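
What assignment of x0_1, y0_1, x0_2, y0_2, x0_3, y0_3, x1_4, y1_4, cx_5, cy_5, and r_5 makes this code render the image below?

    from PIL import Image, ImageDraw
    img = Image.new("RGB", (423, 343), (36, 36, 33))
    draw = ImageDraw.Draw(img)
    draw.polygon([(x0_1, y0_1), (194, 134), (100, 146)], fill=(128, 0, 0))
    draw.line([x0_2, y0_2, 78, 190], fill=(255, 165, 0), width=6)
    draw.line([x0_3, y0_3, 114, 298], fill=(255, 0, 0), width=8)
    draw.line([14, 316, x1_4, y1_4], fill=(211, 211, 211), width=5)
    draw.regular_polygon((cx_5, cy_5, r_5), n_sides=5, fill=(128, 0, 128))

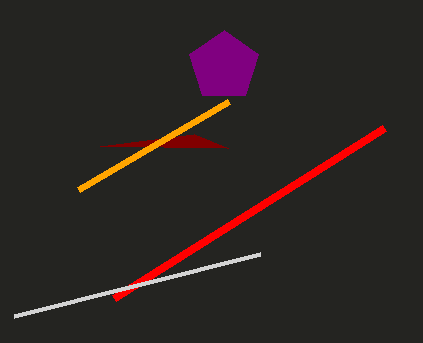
x0_1 = 228; y0_1 = 148; x0_2 = 228; y0_2 = 102; x0_3 = 384; y0_3 = 128; x1_4 = 260; y1_4 = 254; cx_5 = 224; cy_5 = 66; r_5 = 36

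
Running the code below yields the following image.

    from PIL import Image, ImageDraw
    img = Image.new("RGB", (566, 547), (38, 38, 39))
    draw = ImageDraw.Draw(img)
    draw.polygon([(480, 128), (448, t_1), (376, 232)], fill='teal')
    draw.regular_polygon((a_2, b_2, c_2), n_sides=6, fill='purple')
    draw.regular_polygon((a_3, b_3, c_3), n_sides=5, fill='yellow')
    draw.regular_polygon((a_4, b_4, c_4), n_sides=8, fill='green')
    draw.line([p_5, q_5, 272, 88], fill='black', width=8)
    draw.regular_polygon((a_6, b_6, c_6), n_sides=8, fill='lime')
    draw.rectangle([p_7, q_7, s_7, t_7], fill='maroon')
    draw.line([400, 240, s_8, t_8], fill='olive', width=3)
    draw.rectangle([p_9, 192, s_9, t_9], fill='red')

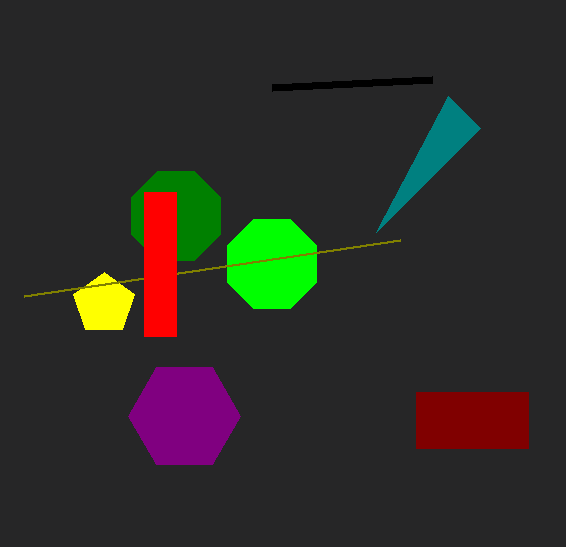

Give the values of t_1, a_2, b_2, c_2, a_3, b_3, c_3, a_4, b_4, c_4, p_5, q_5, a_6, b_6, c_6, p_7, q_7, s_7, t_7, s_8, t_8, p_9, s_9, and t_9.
t_1 = 96, a_2 = 184, b_2 = 416, c_2 = 56, a_3 = 104, b_3 = 304, c_3 = 32, a_4 = 176, b_4 = 216, c_4 = 48, p_5 = 432, q_5 = 80, a_6 = 272, b_6 = 264, c_6 = 48, p_7 = 416, q_7 = 392, s_7 = 528, t_7 = 448, s_8 = 24, t_8 = 296, p_9 = 144, s_9 = 176, t_9 = 336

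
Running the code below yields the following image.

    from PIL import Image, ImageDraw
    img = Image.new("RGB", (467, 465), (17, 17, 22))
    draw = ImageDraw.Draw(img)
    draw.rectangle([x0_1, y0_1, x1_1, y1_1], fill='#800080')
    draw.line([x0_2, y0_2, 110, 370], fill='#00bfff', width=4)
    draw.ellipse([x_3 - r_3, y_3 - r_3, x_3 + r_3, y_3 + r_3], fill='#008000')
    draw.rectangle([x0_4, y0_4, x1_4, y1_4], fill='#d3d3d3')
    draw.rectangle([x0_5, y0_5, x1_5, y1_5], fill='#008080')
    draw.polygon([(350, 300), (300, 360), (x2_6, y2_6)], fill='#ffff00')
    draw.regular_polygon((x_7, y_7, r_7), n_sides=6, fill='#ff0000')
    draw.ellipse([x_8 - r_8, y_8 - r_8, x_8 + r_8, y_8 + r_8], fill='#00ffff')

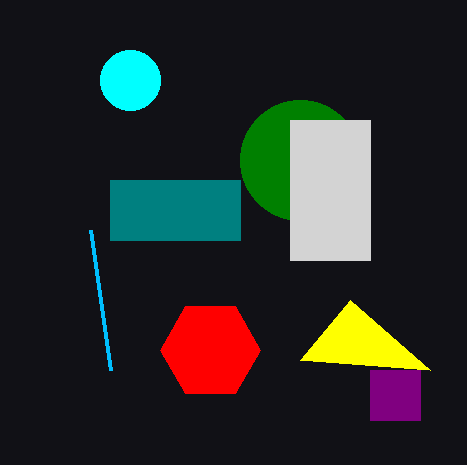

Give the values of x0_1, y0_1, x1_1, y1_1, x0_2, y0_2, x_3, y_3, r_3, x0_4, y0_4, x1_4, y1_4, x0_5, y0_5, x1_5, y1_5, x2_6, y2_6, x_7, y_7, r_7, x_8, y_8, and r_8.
x0_1 = 370, y0_1 = 370, x1_1 = 420, y1_1 = 420, x0_2 = 90, y0_2 = 230, x_3 = 300, y_3 = 160, r_3 = 60, x0_4 = 290, y0_4 = 120, x1_4 = 370, y1_4 = 260, x0_5 = 110, y0_5 = 180, x1_5 = 240, y1_5 = 240, x2_6 = 430, y2_6 = 370, x_7 = 210, y_7 = 350, r_7 = 50, x_8 = 130, y_8 = 80, r_8 = 30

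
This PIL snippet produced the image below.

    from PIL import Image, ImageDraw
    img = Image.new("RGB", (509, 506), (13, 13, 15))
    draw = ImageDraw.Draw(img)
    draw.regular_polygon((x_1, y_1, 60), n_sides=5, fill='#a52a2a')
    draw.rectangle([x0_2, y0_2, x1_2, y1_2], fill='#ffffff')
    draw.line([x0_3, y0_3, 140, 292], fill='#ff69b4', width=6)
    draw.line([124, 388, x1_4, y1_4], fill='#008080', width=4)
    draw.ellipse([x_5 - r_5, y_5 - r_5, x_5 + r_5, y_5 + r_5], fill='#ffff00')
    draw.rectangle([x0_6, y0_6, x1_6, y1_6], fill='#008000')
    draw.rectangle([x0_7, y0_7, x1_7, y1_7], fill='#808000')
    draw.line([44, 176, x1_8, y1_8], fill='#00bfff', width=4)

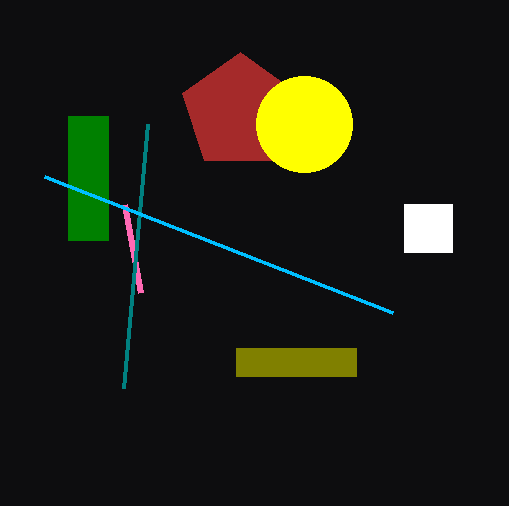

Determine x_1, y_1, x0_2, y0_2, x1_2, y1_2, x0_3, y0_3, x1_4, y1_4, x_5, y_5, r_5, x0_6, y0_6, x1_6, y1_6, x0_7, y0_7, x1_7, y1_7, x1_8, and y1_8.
x_1 = 240, y_1 = 112, x0_2 = 404, y0_2 = 204, x1_2 = 452, y1_2 = 252, x0_3 = 124, y0_3 = 204, x1_4 = 148, y1_4 = 124, x_5 = 304, y_5 = 124, r_5 = 48, x0_6 = 68, y0_6 = 116, x1_6 = 108, y1_6 = 240, x0_7 = 236, y0_7 = 348, x1_7 = 356, y1_7 = 376, x1_8 = 392, y1_8 = 312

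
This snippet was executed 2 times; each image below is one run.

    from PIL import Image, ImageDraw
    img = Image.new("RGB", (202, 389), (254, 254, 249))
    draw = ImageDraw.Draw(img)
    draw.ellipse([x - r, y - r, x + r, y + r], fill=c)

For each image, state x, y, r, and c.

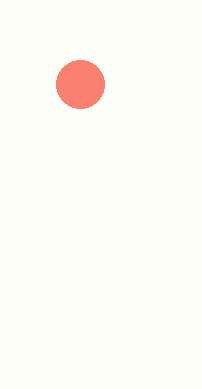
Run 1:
x = 80
y = 84
r = 24
c = 'salmon'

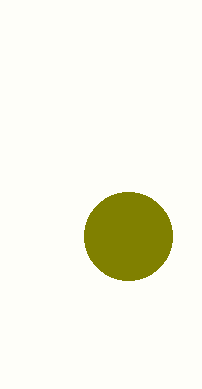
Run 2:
x = 128; y = 236; r = 44; c = 'olive'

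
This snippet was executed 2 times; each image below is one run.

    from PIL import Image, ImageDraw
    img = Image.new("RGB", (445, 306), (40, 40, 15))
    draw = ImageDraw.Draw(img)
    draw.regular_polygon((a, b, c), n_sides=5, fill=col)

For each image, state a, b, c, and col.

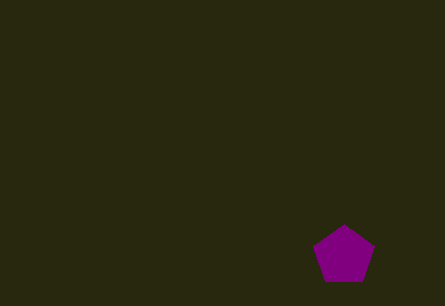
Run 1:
a = 344
b = 256
c = 32
col = 'purple'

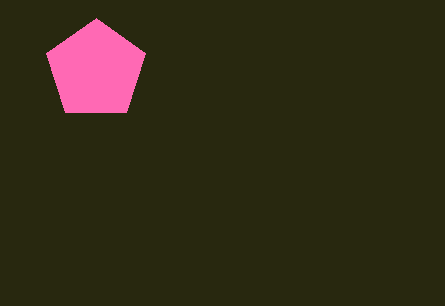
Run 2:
a = 96; b = 70; c = 52; col = 'hotpink'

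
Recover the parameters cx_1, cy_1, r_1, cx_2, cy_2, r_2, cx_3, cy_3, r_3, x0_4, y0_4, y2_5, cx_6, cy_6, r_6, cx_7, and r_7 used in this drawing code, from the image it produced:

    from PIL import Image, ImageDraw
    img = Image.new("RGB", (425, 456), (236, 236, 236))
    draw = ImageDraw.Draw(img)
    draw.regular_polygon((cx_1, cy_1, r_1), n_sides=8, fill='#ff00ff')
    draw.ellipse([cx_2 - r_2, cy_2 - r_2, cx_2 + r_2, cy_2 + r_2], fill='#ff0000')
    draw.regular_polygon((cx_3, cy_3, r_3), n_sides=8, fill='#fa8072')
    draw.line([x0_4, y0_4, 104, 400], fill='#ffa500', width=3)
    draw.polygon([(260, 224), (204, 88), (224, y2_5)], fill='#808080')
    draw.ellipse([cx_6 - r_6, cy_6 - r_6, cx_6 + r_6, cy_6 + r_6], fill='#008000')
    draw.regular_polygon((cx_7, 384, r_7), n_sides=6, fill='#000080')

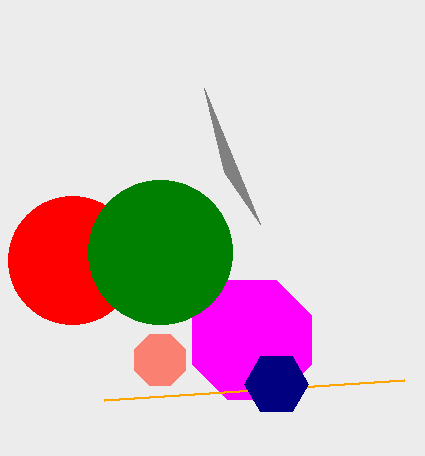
cx_1 = 252; cy_1 = 340; r_1 = 64; cx_2 = 72; cy_2 = 260; r_2 = 64; cx_3 = 160; cy_3 = 360; r_3 = 28; x0_4 = 404; y0_4 = 380; y2_5 = 172; cx_6 = 160; cy_6 = 252; r_6 = 72; cx_7 = 276; r_7 = 32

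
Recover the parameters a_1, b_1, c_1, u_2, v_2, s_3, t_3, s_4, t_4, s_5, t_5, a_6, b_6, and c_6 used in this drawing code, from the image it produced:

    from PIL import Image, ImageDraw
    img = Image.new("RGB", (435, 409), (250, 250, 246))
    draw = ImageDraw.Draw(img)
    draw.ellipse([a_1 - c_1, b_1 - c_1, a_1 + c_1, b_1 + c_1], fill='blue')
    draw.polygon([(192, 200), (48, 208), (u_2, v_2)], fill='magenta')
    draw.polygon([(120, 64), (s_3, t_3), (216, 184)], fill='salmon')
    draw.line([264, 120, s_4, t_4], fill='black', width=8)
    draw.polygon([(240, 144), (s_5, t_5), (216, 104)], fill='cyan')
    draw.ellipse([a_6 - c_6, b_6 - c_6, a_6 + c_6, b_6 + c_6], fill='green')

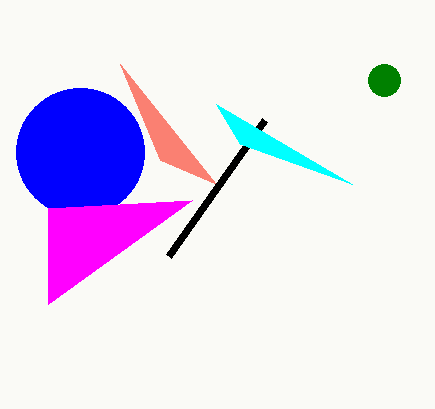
a_1 = 80, b_1 = 152, c_1 = 64, u_2 = 48, v_2 = 304, s_3 = 160, t_3 = 160, s_4 = 168, t_4 = 256, s_5 = 352, t_5 = 184, a_6 = 384, b_6 = 80, c_6 = 16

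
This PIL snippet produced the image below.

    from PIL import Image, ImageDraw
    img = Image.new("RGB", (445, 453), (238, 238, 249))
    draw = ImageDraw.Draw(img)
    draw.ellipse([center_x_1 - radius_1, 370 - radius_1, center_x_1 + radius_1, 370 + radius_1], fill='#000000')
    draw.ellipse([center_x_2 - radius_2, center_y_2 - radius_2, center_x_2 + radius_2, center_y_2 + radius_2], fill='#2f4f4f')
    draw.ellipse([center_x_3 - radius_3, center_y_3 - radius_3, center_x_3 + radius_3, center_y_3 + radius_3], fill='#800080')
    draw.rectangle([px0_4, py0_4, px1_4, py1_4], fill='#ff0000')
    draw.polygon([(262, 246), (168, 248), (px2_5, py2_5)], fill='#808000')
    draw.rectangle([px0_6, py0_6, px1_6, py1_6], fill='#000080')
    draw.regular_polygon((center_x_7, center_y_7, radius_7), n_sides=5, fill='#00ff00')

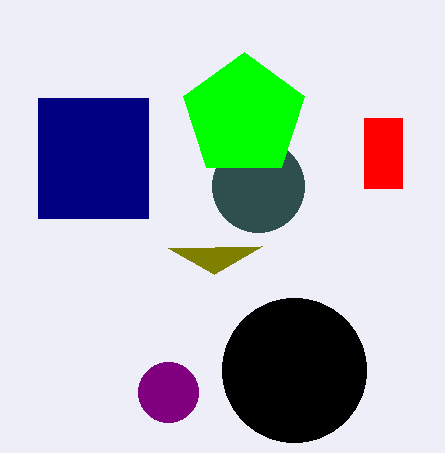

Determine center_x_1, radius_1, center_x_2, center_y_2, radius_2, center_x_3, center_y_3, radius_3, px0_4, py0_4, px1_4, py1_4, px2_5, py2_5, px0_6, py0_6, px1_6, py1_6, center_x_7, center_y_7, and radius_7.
center_x_1 = 294; radius_1 = 72; center_x_2 = 258; center_y_2 = 186; radius_2 = 46; center_x_3 = 168; center_y_3 = 392; radius_3 = 30; px0_4 = 364; py0_4 = 118; px1_4 = 402; py1_4 = 188; px2_5 = 214; py2_5 = 274; px0_6 = 38; py0_6 = 98; px1_6 = 148; py1_6 = 218; center_x_7 = 244; center_y_7 = 116; radius_7 = 64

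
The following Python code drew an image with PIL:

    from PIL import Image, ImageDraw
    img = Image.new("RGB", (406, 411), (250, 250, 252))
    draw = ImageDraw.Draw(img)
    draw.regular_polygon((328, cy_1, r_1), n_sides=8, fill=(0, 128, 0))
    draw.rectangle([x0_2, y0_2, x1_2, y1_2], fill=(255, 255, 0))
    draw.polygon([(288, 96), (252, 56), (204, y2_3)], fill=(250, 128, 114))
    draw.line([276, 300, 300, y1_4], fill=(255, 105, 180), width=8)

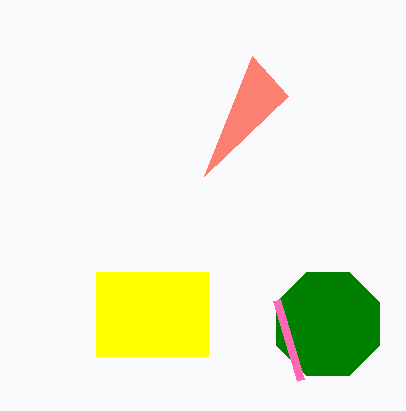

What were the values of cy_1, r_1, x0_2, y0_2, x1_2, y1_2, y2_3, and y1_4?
cy_1 = 324
r_1 = 56
x0_2 = 96
y0_2 = 272
x1_2 = 208
y1_2 = 356
y2_3 = 176
y1_4 = 380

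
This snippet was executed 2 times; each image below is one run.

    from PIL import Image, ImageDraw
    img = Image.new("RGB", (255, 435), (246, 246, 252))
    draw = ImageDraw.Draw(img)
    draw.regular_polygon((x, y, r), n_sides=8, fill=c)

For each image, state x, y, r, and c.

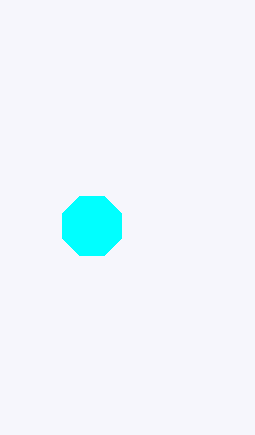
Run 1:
x = 92, y = 226, r = 32, c = 'cyan'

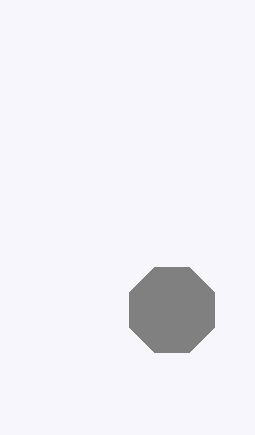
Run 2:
x = 172
y = 310
r = 46
c = 'gray'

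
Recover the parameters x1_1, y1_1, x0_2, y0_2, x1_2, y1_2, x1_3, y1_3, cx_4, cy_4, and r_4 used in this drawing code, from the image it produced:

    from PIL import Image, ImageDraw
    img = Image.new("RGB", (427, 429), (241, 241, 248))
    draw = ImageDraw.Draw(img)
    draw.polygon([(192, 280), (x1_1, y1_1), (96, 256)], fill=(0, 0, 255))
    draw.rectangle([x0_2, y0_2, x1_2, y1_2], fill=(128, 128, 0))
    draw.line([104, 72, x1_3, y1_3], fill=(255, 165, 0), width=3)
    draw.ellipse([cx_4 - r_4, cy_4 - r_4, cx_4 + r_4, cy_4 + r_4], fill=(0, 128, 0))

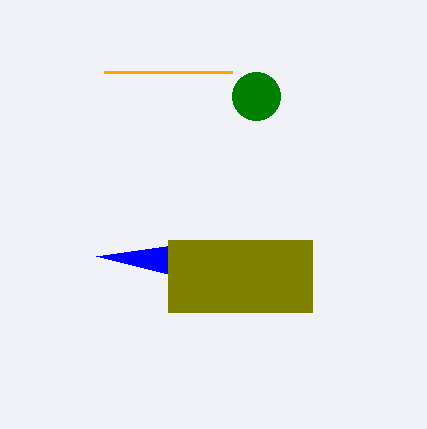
x1_1 = 208; y1_1 = 240; x0_2 = 168; y0_2 = 240; x1_2 = 312; y1_2 = 312; x1_3 = 232; y1_3 = 72; cx_4 = 256; cy_4 = 96; r_4 = 24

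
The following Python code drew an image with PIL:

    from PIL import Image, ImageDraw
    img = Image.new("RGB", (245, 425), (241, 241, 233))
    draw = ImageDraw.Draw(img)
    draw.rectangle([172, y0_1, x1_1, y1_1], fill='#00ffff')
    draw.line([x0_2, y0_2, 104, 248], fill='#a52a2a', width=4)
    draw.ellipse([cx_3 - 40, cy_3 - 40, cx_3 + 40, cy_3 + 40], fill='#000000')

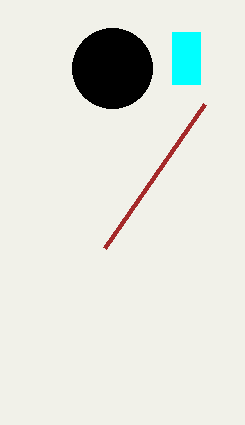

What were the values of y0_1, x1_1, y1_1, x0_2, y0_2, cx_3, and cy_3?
y0_1 = 32
x1_1 = 200
y1_1 = 84
x0_2 = 204
y0_2 = 104
cx_3 = 112
cy_3 = 68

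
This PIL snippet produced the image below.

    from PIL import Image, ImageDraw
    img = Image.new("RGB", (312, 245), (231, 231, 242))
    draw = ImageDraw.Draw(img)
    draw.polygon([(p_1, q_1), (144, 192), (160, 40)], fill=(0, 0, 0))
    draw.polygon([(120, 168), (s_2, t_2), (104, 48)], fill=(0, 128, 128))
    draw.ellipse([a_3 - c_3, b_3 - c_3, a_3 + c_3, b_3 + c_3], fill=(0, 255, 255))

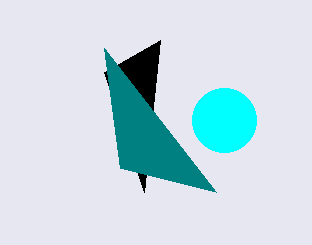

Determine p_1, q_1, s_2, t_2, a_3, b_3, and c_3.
p_1 = 104
q_1 = 72
s_2 = 216
t_2 = 192
a_3 = 224
b_3 = 120
c_3 = 32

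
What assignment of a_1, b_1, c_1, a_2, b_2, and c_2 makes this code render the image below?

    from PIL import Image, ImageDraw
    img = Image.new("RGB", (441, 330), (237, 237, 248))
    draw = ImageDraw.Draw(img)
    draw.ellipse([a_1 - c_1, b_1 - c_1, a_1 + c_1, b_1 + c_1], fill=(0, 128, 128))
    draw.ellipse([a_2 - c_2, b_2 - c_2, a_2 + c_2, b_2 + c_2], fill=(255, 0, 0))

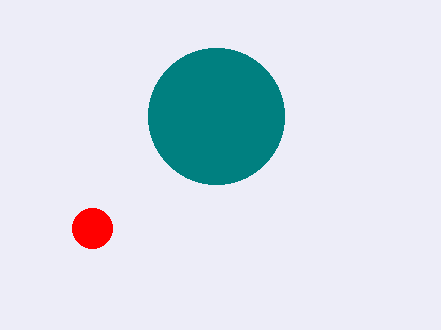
a_1 = 216
b_1 = 116
c_1 = 68
a_2 = 92
b_2 = 228
c_2 = 20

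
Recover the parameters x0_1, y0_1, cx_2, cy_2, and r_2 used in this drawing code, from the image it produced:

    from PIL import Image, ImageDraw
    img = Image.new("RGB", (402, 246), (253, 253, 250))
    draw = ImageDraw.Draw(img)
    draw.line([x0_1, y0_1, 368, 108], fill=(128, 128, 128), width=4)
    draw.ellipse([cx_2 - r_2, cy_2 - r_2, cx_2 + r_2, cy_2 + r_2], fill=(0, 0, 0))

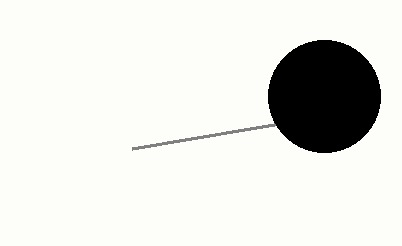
x0_1 = 132; y0_1 = 148; cx_2 = 324; cy_2 = 96; r_2 = 56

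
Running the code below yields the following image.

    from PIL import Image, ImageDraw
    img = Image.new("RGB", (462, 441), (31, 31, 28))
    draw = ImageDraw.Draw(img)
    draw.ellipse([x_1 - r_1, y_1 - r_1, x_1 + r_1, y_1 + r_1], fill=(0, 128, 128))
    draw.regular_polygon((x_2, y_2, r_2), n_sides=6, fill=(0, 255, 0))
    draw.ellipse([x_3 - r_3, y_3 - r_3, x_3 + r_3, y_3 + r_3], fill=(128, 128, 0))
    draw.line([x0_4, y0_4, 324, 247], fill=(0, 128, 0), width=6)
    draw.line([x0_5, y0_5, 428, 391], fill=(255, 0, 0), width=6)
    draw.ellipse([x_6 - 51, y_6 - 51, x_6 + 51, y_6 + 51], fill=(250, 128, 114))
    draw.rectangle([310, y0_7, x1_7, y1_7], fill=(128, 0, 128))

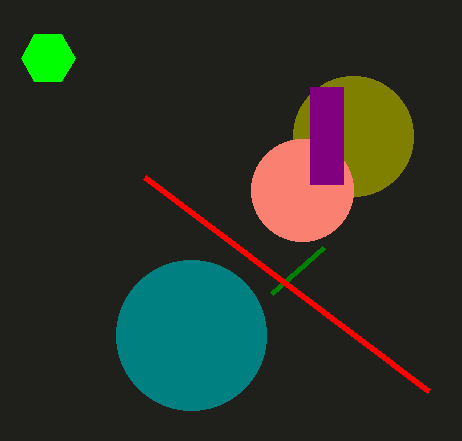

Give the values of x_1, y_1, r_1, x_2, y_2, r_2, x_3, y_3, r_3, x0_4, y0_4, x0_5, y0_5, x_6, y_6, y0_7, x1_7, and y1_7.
x_1 = 191
y_1 = 335
r_1 = 75
x_2 = 48
y_2 = 58
r_2 = 27
x_3 = 353
y_3 = 136
r_3 = 60
x0_4 = 272
y0_4 = 293
x0_5 = 144
y0_5 = 177
x_6 = 302
y_6 = 190
y0_7 = 87
x1_7 = 343
y1_7 = 184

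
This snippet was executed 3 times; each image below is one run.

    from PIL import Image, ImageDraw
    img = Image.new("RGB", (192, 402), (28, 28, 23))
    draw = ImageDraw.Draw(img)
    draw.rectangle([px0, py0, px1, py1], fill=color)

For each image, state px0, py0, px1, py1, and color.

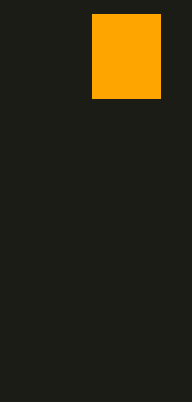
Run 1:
px0 = 92
py0 = 14
px1 = 160
py1 = 98
color = 'orange'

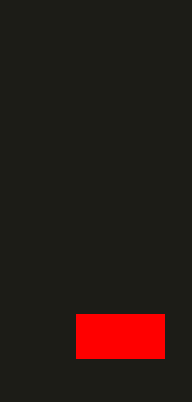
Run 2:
px0 = 76; py0 = 314; px1 = 164; py1 = 358; color = 'red'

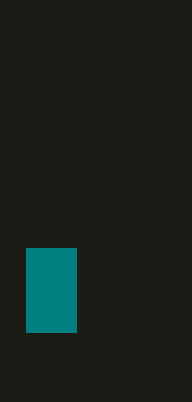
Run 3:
px0 = 26, py0 = 248, px1 = 76, py1 = 332, color = 'teal'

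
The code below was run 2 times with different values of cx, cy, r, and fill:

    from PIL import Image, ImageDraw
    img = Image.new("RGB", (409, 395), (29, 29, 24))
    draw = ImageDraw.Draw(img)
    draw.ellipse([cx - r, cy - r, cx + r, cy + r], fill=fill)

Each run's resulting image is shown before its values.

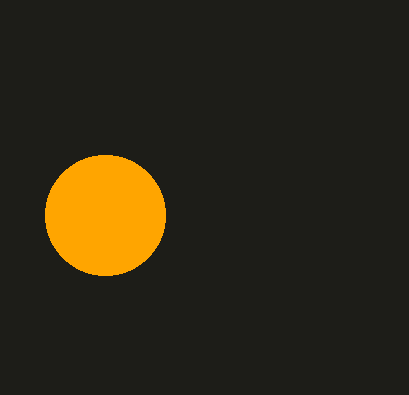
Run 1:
cx = 105, cy = 215, r = 60, fill = 'orange'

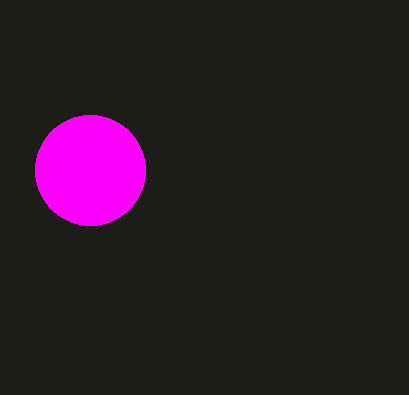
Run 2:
cx = 90, cy = 170, r = 55, fill = 'magenta'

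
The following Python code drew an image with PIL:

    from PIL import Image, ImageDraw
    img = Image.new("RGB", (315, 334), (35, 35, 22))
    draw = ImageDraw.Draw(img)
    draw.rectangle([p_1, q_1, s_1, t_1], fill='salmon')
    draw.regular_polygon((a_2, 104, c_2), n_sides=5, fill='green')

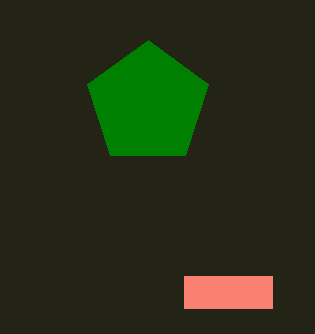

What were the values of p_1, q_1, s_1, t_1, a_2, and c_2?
p_1 = 184, q_1 = 276, s_1 = 272, t_1 = 308, a_2 = 148, c_2 = 64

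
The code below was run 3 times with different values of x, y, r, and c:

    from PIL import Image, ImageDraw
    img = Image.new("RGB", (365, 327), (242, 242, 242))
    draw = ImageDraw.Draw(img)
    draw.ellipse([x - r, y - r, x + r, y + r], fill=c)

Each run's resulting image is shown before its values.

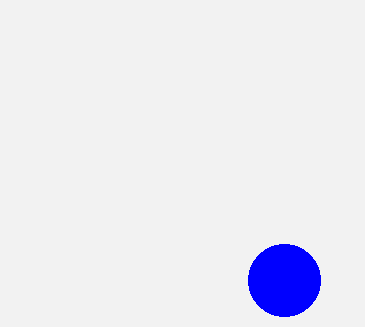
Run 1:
x = 284
y = 280
r = 36
c = 'blue'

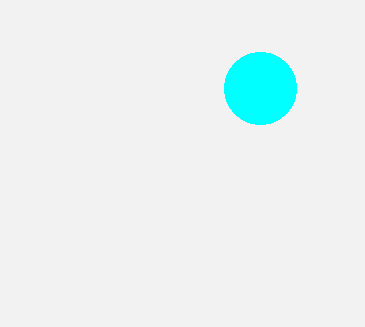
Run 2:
x = 260
y = 88
r = 36
c = 'cyan'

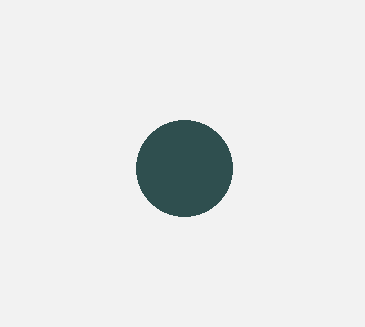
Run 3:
x = 184, y = 168, r = 48, c = 'darkslategray'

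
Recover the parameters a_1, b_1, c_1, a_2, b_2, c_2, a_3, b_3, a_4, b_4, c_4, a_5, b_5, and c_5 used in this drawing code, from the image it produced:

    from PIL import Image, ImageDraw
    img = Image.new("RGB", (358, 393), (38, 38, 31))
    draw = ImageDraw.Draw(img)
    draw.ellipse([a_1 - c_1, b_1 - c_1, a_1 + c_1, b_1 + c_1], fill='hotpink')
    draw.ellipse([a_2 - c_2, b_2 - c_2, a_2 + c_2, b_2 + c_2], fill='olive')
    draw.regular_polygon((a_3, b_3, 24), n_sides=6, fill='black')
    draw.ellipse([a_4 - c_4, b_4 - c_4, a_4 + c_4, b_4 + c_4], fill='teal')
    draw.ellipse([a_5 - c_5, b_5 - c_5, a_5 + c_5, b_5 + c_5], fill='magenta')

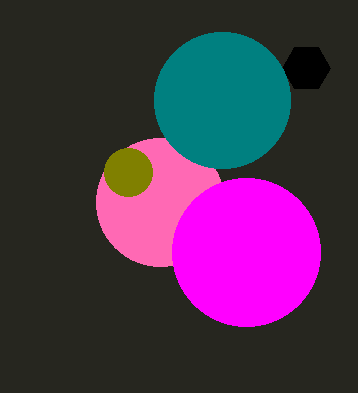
a_1 = 160
b_1 = 202
c_1 = 64
a_2 = 128
b_2 = 172
c_2 = 24
a_3 = 306
b_3 = 68
a_4 = 222
b_4 = 100
c_4 = 68
a_5 = 246
b_5 = 252
c_5 = 74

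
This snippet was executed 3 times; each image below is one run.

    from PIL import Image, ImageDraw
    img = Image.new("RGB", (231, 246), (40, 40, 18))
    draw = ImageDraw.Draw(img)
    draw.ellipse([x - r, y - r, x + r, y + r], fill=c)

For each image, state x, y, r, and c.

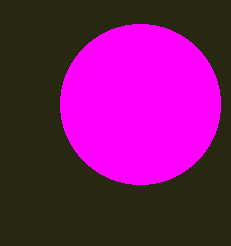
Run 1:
x = 140
y = 104
r = 80
c = 'magenta'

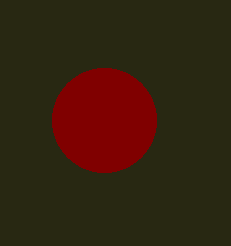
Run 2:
x = 104
y = 120
r = 52
c = 'maroon'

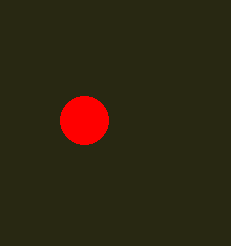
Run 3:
x = 84; y = 120; r = 24; c = 'red'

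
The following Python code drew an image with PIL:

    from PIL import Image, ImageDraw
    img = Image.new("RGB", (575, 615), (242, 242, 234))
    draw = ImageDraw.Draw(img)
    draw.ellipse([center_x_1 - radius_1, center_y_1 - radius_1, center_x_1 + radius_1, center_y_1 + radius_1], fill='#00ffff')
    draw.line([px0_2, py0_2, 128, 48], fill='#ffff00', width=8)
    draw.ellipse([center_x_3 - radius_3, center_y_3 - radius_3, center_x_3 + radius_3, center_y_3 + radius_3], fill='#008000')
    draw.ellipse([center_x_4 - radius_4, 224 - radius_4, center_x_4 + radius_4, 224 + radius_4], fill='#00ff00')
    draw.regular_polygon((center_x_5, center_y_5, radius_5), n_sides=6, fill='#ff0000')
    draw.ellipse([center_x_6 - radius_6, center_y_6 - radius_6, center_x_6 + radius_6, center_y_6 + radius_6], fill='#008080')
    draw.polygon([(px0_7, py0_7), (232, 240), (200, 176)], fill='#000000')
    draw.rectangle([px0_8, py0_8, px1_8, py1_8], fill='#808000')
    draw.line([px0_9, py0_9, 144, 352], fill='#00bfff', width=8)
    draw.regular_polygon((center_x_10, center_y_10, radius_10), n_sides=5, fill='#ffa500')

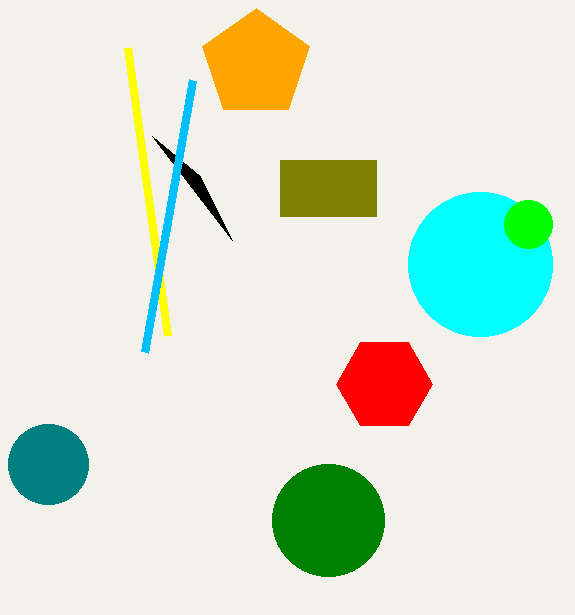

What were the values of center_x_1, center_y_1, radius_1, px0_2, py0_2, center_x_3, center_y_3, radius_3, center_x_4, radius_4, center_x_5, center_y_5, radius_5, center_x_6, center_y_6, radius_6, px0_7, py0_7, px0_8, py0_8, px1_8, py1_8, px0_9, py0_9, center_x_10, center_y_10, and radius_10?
center_x_1 = 480; center_y_1 = 264; radius_1 = 72; px0_2 = 168; py0_2 = 336; center_x_3 = 328; center_y_3 = 520; radius_3 = 56; center_x_4 = 528; radius_4 = 24; center_x_5 = 384; center_y_5 = 384; radius_5 = 48; center_x_6 = 48; center_y_6 = 464; radius_6 = 40; px0_7 = 152; py0_7 = 136; px0_8 = 280; py0_8 = 160; px1_8 = 376; py1_8 = 216; px0_9 = 192; py0_9 = 80; center_x_10 = 256; center_y_10 = 64; radius_10 = 56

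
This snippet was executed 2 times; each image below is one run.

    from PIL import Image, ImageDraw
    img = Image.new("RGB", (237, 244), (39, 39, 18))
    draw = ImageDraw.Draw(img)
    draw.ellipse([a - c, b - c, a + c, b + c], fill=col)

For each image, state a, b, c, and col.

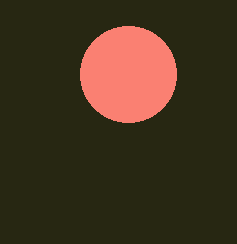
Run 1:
a = 128
b = 74
c = 48
col = 'salmon'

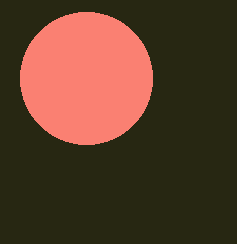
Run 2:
a = 86
b = 78
c = 66
col = 'salmon'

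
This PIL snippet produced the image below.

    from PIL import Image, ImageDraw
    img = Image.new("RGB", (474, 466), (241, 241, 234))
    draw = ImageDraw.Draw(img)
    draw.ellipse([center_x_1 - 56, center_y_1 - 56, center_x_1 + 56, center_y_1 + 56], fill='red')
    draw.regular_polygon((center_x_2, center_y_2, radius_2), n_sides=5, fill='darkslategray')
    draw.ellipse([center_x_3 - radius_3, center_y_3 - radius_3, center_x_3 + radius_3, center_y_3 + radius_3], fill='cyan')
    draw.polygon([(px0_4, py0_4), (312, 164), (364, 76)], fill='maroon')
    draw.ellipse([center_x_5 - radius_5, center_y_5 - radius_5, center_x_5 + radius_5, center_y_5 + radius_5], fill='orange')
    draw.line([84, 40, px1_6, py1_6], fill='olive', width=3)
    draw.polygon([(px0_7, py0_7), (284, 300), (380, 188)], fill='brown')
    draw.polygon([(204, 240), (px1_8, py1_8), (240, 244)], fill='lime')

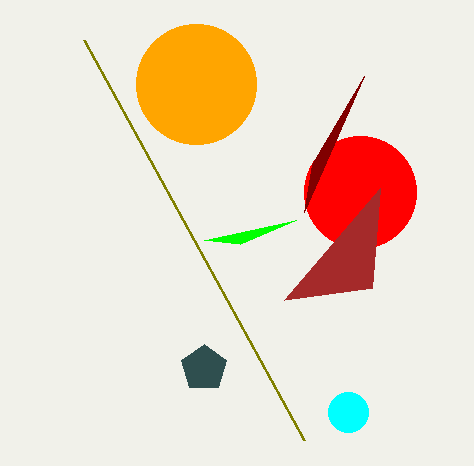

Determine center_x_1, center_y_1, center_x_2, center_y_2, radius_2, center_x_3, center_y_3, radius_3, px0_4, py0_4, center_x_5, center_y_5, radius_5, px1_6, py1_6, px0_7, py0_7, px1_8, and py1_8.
center_x_1 = 360, center_y_1 = 192, center_x_2 = 204, center_y_2 = 368, radius_2 = 24, center_x_3 = 348, center_y_3 = 412, radius_3 = 20, px0_4 = 304, py0_4 = 212, center_x_5 = 196, center_y_5 = 84, radius_5 = 60, px1_6 = 304, py1_6 = 440, px0_7 = 372, py0_7 = 288, px1_8 = 296, py1_8 = 220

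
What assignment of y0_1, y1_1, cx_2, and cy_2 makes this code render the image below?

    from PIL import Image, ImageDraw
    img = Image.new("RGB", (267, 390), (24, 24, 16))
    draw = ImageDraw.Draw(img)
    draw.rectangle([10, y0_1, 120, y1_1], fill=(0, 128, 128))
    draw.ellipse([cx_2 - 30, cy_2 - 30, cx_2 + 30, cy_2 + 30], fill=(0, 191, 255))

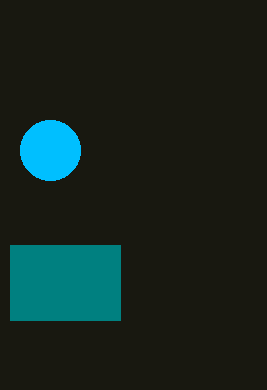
y0_1 = 245; y1_1 = 320; cx_2 = 50; cy_2 = 150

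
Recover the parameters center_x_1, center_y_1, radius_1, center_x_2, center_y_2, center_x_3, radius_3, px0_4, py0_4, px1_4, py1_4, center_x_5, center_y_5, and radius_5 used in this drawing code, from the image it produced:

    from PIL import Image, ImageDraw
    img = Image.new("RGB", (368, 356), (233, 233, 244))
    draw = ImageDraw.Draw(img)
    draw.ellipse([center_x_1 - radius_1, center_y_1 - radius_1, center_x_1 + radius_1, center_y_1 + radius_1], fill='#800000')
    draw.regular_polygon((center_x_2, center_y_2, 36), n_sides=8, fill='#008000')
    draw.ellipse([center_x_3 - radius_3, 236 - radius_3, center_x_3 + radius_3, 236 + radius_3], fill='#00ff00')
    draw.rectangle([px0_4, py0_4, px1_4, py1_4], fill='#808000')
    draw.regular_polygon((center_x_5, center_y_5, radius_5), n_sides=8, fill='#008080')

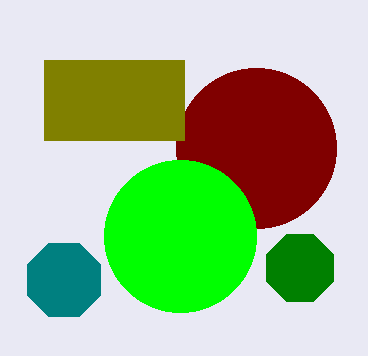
center_x_1 = 256
center_y_1 = 148
radius_1 = 80
center_x_2 = 300
center_y_2 = 268
center_x_3 = 180
radius_3 = 76
px0_4 = 44
py0_4 = 60
px1_4 = 184
py1_4 = 140
center_x_5 = 64
center_y_5 = 280
radius_5 = 40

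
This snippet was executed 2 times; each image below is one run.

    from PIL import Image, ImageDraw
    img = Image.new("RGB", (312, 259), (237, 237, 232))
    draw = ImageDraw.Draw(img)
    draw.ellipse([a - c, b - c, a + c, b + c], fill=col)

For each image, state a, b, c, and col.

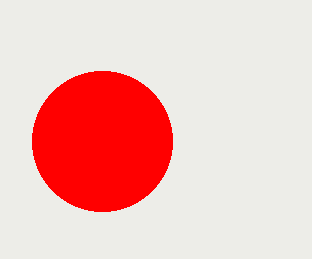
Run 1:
a = 102
b = 141
c = 70
col = 'red'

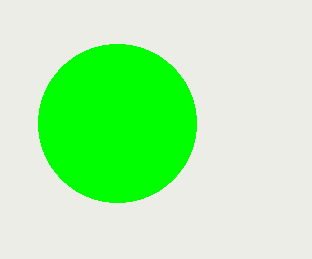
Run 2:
a = 117, b = 123, c = 79, col = 'lime'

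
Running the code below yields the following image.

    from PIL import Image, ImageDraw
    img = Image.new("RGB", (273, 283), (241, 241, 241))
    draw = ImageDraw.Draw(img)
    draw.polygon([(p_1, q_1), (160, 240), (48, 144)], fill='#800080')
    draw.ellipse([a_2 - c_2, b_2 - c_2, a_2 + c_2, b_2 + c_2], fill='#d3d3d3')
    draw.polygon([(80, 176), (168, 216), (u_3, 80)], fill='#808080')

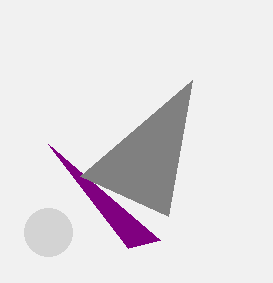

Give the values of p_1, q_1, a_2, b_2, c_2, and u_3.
p_1 = 128, q_1 = 248, a_2 = 48, b_2 = 232, c_2 = 24, u_3 = 192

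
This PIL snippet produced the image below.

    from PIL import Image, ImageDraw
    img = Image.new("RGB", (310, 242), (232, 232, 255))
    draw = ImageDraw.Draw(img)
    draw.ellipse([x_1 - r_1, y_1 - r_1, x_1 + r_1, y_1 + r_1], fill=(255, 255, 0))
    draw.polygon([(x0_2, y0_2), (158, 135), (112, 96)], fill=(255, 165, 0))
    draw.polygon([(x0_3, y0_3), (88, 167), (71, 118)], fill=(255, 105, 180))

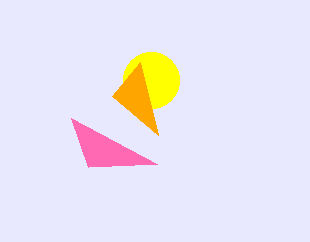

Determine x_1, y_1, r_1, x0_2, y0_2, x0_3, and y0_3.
x_1 = 151
y_1 = 80
r_1 = 28
x0_2 = 140
y0_2 = 62
x0_3 = 157
y0_3 = 164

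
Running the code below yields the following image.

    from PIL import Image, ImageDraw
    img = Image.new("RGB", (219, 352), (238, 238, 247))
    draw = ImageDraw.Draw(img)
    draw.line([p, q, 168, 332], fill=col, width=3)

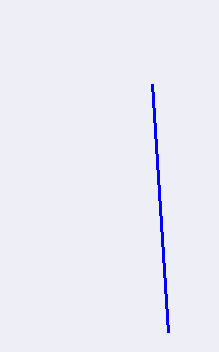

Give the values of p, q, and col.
p = 152
q = 84
col = 'blue'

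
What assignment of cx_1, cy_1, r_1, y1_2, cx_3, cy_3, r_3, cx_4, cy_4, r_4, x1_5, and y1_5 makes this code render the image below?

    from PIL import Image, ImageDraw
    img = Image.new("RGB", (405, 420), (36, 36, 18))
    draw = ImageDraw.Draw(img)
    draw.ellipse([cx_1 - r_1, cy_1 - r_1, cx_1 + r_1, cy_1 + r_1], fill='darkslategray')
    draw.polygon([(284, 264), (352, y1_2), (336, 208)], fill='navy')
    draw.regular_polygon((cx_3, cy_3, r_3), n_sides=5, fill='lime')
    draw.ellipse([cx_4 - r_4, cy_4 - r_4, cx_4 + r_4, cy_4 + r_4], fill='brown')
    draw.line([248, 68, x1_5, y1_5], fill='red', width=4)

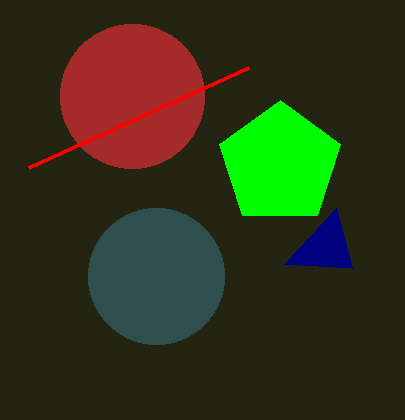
cx_1 = 156, cy_1 = 276, r_1 = 68, y1_2 = 268, cx_3 = 280, cy_3 = 164, r_3 = 64, cx_4 = 132, cy_4 = 96, r_4 = 72, x1_5 = 28, y1_5 = 168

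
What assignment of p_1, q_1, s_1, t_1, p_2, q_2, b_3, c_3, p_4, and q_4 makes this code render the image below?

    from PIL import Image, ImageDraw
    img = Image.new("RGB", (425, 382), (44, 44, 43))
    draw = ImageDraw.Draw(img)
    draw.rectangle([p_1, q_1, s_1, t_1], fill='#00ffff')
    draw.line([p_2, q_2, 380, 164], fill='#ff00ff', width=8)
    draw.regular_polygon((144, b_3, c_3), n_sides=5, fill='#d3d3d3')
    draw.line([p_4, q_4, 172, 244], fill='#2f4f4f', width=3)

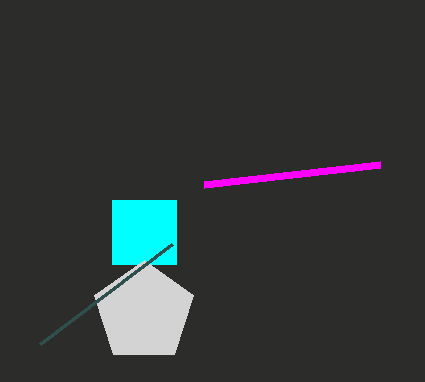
p_1 = 112; q_1 = 200; s_1 = 176; t_1 = 264; p_2 = 204; q_2 = 184; b_3 = 312; c_3 = 52; p_4 = 40; q_4 = 344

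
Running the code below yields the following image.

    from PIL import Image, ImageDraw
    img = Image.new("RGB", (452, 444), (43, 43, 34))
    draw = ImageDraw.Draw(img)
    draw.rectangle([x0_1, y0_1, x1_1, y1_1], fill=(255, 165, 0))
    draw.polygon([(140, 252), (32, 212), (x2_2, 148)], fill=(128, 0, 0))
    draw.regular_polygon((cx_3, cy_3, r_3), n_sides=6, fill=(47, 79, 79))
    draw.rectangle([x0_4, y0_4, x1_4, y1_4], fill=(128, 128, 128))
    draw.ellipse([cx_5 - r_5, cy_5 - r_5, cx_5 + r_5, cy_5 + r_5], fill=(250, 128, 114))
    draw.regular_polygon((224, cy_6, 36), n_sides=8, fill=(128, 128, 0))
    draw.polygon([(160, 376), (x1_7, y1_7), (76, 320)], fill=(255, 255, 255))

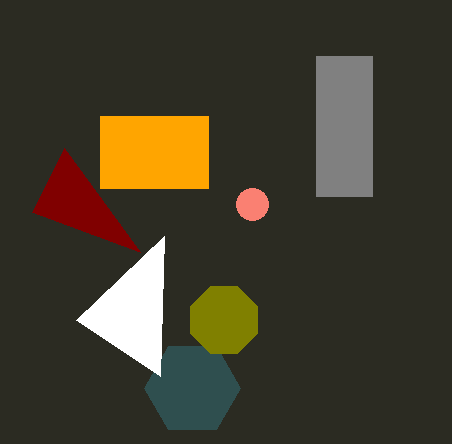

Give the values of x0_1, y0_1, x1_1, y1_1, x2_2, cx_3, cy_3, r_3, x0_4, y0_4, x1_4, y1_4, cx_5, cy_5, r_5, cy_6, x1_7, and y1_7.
x0_1 = 100, y0_1 = 116, x1_1 = 208, y1_1 = 188, x2_2 = 64, cx_3 = 192, cy_3 = 388, r_3 = 48, x0_4 = 316, y0_4 = 56, x1_4 = 372, y1_4 = 196, cx_5 = 252, cy_5 = 204, r_5 = 16, cy_6 = 320, x1_7 = 164, y1_7 = 236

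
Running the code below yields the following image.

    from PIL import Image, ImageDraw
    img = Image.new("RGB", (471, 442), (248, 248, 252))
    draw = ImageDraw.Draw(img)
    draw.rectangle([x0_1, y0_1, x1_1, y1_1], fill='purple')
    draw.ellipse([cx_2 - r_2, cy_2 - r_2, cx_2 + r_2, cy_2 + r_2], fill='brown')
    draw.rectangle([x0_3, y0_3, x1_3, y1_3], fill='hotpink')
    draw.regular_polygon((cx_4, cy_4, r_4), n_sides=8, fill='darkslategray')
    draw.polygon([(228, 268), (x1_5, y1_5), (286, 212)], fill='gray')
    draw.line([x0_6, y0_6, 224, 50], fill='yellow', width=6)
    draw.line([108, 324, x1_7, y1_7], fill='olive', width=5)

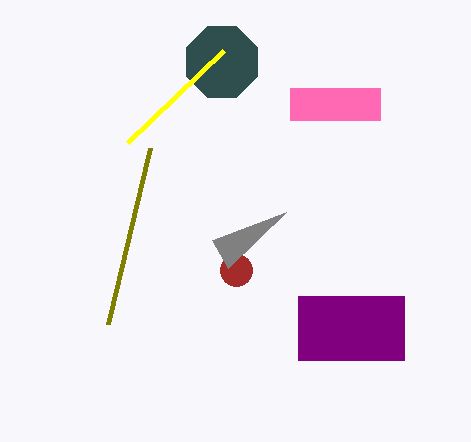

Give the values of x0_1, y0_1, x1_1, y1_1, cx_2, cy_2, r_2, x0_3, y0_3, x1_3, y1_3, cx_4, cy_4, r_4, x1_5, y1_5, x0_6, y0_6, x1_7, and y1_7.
x0_1 = 298, y0_1 = 296, x1_1 = 404, y1_1 = 360, cx_2 = 236, cy_2 = 270, r_2 = 16, x0_3 = 290, y0_3 = 88, x1_3 = 380, y1_3 = 120, cx_4 = 222, cy_4 = 62, r_4 = 38, x1_5 = 212, y1_5 = 240, x0_6 = 128, y0_6 = 142, x1_7 = 150, y1_7 = 148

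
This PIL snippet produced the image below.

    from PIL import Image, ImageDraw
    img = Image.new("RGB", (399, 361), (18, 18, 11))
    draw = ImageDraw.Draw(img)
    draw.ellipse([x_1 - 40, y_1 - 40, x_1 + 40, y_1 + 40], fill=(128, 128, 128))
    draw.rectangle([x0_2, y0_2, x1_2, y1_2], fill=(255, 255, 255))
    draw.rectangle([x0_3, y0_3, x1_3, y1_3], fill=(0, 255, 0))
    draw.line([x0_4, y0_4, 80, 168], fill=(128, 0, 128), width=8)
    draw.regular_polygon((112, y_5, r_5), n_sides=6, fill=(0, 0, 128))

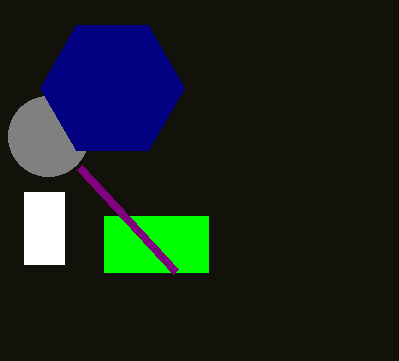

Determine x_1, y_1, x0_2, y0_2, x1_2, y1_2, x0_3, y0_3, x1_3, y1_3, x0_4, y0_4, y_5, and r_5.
x_1 = 48; y_1 = 136; x0_2 = 24; y0_2 = 192; x1_2 = 64; y1_2 = 264; x0_3 = 104; y0_3 = 216; x1_3 = 208; y1_3 = 272; x0_4 = 176; y0_4 = 272; y_5 = 88; r_5 = 72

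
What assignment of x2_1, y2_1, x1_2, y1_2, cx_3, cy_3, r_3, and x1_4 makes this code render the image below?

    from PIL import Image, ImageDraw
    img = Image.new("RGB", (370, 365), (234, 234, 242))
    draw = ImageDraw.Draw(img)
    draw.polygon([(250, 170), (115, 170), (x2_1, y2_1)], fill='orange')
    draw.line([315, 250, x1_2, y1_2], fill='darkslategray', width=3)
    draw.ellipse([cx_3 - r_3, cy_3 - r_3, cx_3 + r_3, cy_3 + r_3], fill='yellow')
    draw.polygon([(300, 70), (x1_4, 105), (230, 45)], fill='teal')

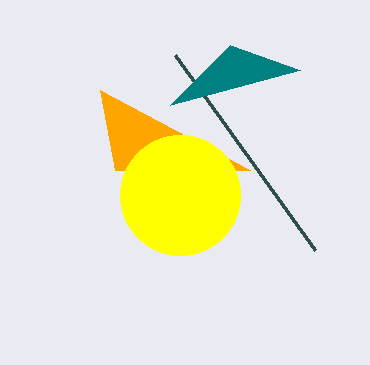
x2_1 = 100
y2_1 = 90
x1_2 = 175
y1_2 = 55
cx_3 = 180
cy_3 = 195
r_3 = 60
x1_4 = 170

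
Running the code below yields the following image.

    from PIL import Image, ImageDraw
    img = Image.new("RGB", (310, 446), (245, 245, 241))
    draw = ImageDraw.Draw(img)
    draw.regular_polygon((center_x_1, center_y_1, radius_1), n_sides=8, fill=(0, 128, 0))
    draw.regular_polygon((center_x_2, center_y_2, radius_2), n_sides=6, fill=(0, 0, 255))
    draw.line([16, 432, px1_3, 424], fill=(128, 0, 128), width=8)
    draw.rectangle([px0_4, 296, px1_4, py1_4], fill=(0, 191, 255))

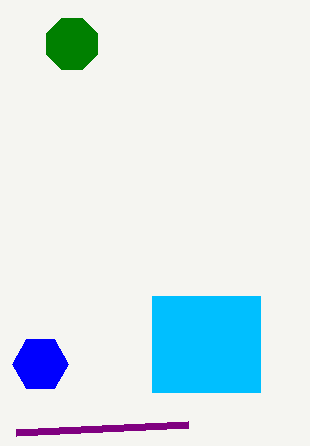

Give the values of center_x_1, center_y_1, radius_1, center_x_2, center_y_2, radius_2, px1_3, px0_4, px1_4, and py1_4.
center_x_1 = 72, center_y_1 = 44, radius_1 = 28, center_x_2 = 40, center_y_2 = 364, radius_2 = 28, px1_3 = 188, px0_4 = 152, px1_4 = 260, py1_4 = 392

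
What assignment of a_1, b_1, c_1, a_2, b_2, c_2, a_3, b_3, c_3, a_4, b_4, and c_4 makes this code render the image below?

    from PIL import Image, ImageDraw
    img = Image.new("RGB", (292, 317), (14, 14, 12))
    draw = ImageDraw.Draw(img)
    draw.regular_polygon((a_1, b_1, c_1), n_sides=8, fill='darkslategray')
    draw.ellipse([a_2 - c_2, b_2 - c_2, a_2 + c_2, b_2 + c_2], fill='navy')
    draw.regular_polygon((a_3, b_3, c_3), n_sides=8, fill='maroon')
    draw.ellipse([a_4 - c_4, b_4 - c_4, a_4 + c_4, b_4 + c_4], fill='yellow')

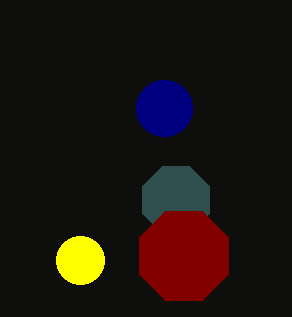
a_1 = 176; b_1 = 200; c_1 = 36; a_2 = 164; b_2 = 108; c_2 = 28; a_3 = 184; b_3 = 256; c_3 = 48; a_4 = 80; b_4 = 260; c_4 = 24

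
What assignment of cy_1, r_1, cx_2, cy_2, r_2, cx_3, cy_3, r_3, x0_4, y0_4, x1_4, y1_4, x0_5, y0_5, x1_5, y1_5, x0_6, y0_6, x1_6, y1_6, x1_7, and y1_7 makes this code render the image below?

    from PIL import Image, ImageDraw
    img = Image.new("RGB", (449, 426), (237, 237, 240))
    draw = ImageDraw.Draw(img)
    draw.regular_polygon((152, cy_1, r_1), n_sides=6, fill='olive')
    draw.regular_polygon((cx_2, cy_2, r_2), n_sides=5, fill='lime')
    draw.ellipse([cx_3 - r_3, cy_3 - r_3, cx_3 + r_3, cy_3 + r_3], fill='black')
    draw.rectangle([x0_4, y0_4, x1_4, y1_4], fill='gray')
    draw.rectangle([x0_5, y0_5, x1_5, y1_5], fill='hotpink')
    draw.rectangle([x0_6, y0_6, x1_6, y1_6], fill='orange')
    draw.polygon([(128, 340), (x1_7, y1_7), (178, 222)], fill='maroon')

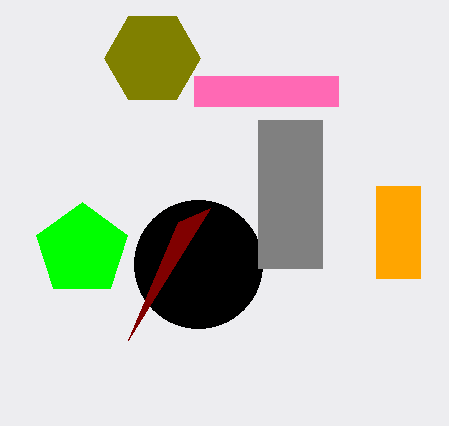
cy_1 = 58
r_1 = 48
cx_2 = 82
cy_2 = 250
r_2 = 48
cx_3 = 198
cy_3 = 264
r_3 = 64
x0_4 = 258
y0_4 = 120
x1_4 = 322
y1_4 = 268
x0_5 = 194
y0_5 = 76
x1_5 = 338
y1_5 = 106
x0_6 = 376
y0_6 = 186
x1_6 = 420
y1_6 = 278
x1_7 = 210
y1_7 = 208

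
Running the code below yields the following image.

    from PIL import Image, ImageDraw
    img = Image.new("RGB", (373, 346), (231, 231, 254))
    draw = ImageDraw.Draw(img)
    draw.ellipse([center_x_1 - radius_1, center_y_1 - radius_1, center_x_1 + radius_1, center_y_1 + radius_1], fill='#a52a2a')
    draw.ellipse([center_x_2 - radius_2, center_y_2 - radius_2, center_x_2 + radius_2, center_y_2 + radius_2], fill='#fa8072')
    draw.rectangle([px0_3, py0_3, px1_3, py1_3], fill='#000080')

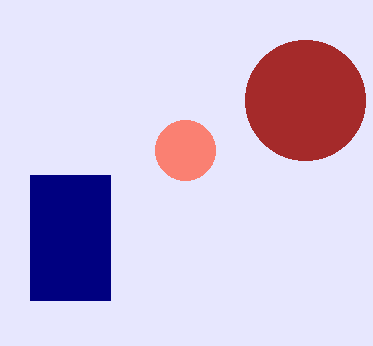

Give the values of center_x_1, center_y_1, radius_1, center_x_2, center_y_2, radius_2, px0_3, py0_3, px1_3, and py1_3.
center_x_1 = 305, center_y_1 = 100, radius_1 = 60, center_x_2 = 185, center_y_2 = 150, radius_2 = 30, px0_3 = 30, py0_3 = 175, px1_3 = 110, py1_3 = 300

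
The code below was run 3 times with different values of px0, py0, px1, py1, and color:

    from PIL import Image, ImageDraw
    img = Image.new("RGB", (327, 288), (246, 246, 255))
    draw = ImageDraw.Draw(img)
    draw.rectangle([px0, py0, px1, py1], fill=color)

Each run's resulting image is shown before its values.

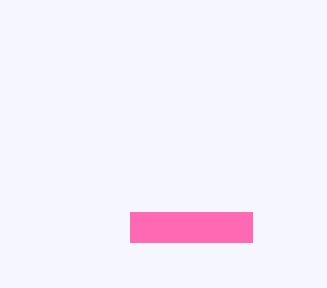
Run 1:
px0 = 130; py0 = 212; px1 = 252; py1 = 242; color = 'hotpink'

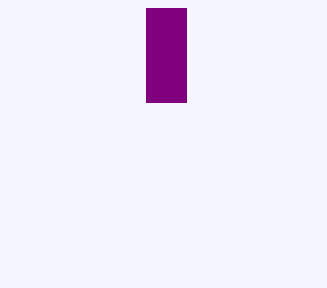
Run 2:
px0 = 146, py0 = 8, px1 = 186, py1 = 102, color = 'purple'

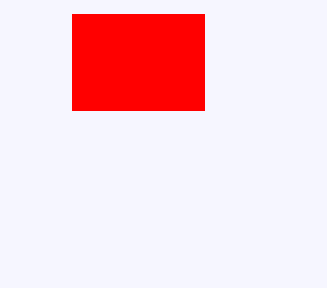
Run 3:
px0 = 72; py0 = 14; px1 = 204; py1 = 110; color = 'red'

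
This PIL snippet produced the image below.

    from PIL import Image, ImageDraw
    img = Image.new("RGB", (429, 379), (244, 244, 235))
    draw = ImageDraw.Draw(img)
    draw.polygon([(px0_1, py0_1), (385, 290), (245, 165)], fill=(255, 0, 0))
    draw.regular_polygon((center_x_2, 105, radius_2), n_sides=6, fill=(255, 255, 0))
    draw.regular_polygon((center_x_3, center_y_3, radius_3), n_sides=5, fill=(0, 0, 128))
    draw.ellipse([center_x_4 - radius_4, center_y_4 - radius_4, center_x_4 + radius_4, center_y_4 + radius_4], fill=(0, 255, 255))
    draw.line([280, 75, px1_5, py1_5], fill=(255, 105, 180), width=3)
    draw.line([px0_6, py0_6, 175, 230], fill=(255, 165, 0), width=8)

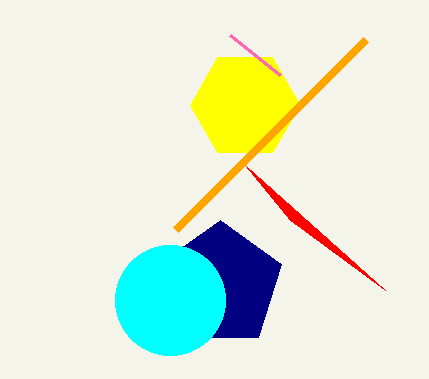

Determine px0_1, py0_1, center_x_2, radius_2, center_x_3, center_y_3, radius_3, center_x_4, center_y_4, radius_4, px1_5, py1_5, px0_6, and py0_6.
px0_1 = 290; py0_1 = 220; center_x_2 = 245; radius_2 = 55; center_x_3 = 220; center_y_3 = 285; radius_3 = 65; center_x_4 = 170; center_y_4 = 300; radius_4 = 55; px1_5 = 230; py1_5 = 35; px0_6 = 365; py0_6 = 40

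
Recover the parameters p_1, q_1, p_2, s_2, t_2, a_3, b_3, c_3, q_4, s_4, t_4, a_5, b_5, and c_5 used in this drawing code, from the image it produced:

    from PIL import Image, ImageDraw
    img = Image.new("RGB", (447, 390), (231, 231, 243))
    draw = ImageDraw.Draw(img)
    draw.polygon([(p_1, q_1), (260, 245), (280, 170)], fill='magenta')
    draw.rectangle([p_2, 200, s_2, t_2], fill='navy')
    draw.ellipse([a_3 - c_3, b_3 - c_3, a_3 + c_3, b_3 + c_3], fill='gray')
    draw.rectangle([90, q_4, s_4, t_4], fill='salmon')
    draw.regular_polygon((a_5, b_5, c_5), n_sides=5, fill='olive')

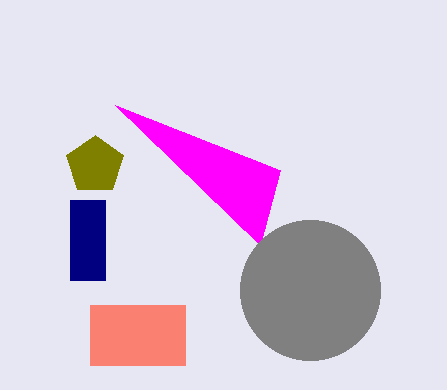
p_1 = 115; q_1 = 105; p_2 = 70; s_2 = 105; t_2 = 280; a_3 = 310; b_3 = 290; c_3 = 70; q_4 = 305; s_4 = 185; t_4 = 365; a_5 = 95; b_5 = 165; c_5 = 30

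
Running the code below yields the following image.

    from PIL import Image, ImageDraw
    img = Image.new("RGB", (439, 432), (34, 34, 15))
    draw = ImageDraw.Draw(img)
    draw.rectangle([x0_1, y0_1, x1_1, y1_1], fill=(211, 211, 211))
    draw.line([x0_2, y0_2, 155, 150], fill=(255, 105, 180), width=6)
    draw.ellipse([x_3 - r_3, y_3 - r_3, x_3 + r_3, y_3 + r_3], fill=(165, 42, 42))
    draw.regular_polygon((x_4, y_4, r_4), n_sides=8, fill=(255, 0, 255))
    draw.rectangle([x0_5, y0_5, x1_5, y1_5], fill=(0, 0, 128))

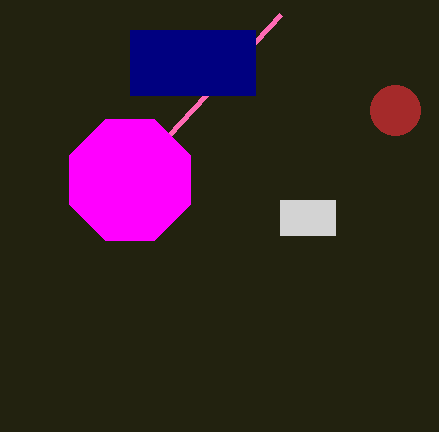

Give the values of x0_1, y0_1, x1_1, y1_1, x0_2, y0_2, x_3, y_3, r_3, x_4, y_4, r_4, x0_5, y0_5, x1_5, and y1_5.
x0_1 = 280
y0_1 = 200
x1_1 = 335
y1_1 = 235
x0_2 = 280
y0_2 = 15
x_3 = 395
y_3 = 110
r_3 = 25
x_4 = 130
y_4 = 180
r_4 = 65
x0_5 = 130
y0_5 = 30
x1_5 = 255
y1_5 = 95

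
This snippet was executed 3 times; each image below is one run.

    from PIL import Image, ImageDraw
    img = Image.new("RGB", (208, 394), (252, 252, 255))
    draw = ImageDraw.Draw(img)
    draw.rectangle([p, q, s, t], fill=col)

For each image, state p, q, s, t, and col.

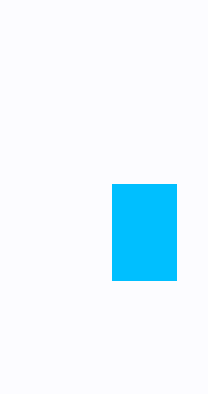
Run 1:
p = 112, q = 184, s = 176, t = 280, col = 'deepskyblue'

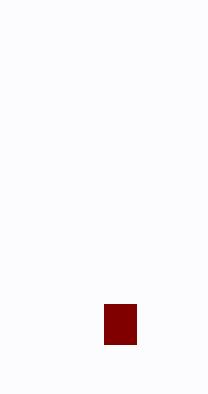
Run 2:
p = 104, q = 304, s = 136, t = 344, col = 'maroon'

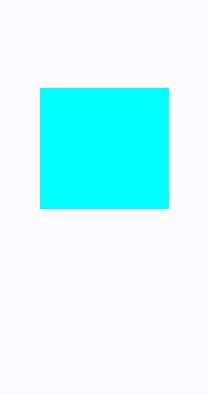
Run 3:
p = 40, q = 88, s = 168, t = 208, col = 'cyan'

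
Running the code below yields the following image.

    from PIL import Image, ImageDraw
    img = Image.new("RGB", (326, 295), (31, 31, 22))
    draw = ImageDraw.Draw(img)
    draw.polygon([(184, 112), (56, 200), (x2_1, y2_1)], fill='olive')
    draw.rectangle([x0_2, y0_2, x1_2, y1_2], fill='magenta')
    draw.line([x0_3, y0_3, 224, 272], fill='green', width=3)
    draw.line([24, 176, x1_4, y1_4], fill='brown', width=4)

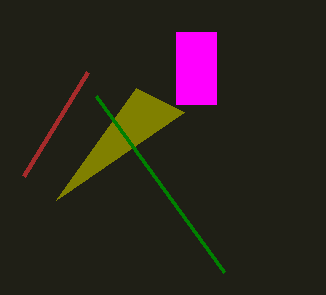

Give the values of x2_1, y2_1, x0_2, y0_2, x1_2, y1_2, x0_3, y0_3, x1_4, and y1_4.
x2_1 = 136, y2_1 = 88, x0_2 = 176, y0_2 = 32, x1_2 = 216, y1_2 = 104, x0_3 = 96, y0_3 = 96, x1_4 = 88, y1_4 = 72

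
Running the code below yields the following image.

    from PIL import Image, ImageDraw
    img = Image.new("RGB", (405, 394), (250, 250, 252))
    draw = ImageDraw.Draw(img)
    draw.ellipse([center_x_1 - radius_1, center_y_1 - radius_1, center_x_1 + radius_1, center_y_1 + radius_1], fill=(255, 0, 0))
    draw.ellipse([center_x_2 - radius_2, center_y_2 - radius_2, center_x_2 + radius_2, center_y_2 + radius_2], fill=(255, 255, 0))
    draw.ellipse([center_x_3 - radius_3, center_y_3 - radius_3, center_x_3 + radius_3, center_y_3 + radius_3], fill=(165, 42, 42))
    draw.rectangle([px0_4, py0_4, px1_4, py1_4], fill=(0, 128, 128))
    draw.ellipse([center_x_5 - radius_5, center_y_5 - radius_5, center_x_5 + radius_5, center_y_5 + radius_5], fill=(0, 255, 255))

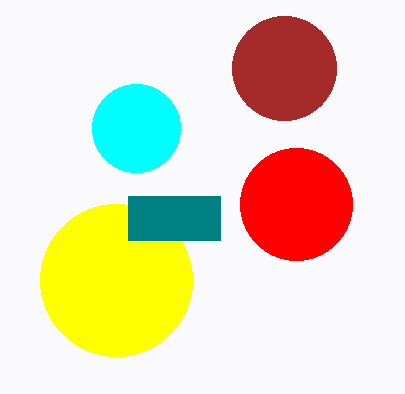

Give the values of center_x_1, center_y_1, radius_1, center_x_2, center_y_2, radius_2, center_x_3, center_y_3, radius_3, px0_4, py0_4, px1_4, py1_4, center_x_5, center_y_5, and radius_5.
center_x_1 = 296; center_y_1 = 204; radius_1 = 56; center_x_2 = 116; center_y_2 = 280; radius_2 = 76; center_x_3 = 284; center_y_3 = 68; radius_3 = 52; px0_4 = 128; py0_4 = 196; px1_4 = 220; py1_4 = 240; center_x_5 = 136; center_y_5 = 128; radius_5 = 44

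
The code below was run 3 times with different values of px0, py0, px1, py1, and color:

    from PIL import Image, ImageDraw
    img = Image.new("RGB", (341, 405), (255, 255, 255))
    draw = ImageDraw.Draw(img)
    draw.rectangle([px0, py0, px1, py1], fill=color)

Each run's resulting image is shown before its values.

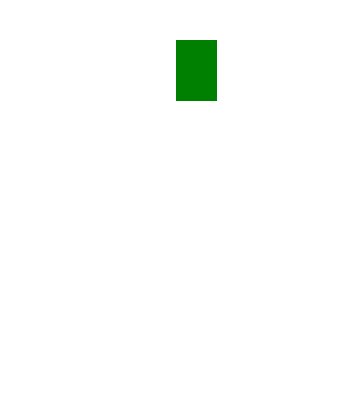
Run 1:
px0 = 176
py0 = 40
px1 = 216
py1 = 100
color = 'green'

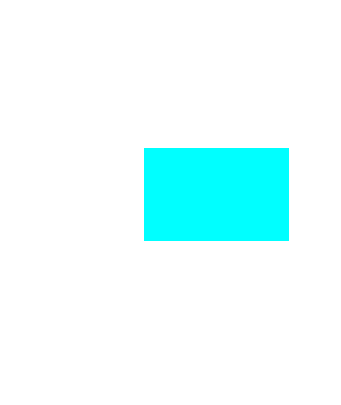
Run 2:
px0 = 144; py0 = 148; px1 = 288; py1 = 240; color = 'cyan'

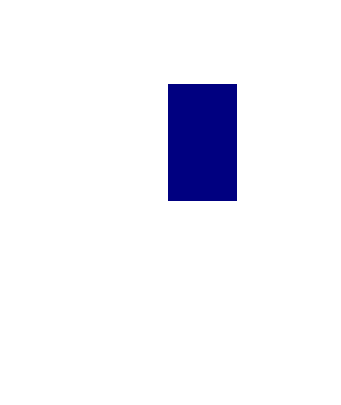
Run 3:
px0 = 168, py0 = 84, px1 = 236, py1 = 200, color = 'navy'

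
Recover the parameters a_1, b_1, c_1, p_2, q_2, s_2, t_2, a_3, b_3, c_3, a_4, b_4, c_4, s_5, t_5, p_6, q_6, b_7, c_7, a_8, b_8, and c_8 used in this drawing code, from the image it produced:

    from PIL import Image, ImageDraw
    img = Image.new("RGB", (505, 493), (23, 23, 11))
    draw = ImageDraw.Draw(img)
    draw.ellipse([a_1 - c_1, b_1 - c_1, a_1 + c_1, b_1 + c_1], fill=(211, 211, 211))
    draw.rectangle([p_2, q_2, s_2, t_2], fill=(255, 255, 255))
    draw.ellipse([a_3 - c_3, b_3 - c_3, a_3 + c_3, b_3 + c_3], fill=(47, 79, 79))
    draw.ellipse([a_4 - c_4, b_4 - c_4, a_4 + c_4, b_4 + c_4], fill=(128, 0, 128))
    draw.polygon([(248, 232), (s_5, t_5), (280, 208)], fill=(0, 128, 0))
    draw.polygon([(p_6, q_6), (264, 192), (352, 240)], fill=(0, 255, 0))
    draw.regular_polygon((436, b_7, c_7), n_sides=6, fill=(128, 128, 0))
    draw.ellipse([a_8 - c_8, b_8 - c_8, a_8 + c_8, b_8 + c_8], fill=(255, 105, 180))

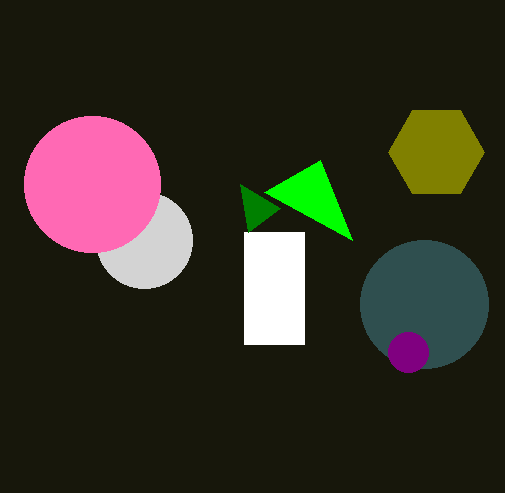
a_1 = 144; b_1 = 240; c_1 = 48; p_2 = 244; q_2 = 232; s_2 = 304; t_2 = 344; a_3 = 424; b_3 = 304; c_3 = 64; a_4 = 408; b_4 = 352; c_4 = 20; s_5 = 240; t_5 = 184; p_6 = 320; q_6 = 160; b_7 = 152; c_7 = 48; a_8 = 92; b_8 = 184; c_8 = 68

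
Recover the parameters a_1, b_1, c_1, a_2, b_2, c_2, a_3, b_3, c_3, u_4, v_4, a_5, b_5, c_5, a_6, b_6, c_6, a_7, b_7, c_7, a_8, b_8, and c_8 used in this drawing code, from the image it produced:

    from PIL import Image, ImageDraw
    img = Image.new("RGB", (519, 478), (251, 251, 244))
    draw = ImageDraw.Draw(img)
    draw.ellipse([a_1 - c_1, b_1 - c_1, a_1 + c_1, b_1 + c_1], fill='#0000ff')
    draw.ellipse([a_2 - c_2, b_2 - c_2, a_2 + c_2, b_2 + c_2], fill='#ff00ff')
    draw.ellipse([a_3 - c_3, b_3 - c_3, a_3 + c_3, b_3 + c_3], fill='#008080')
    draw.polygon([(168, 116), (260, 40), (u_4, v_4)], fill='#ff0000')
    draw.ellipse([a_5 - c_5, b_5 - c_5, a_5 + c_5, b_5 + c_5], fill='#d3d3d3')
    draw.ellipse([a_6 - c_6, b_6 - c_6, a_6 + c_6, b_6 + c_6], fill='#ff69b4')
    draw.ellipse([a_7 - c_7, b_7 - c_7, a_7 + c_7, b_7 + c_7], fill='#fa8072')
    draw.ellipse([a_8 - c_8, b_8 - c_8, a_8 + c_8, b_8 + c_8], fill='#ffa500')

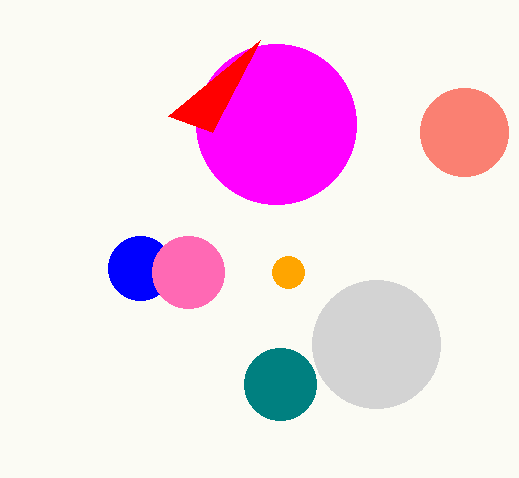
a_1 = 140, b_1 = 268, c_1 = 32, a_2 = 276, b_2 = 124, c_2 = 80, a_3 = 280, b_3 = 384, c_3 = 36, u_4 = 212, v_4 = 132, a_5 = 376, b_5 = 344, c_5 = 64, a_6 = 188, b_6 = 272, c_6 = 36, a_7 = 464, b_7 = 132, c_7 = 44, a_8 = 288, b_8 = 272, c_8 = 16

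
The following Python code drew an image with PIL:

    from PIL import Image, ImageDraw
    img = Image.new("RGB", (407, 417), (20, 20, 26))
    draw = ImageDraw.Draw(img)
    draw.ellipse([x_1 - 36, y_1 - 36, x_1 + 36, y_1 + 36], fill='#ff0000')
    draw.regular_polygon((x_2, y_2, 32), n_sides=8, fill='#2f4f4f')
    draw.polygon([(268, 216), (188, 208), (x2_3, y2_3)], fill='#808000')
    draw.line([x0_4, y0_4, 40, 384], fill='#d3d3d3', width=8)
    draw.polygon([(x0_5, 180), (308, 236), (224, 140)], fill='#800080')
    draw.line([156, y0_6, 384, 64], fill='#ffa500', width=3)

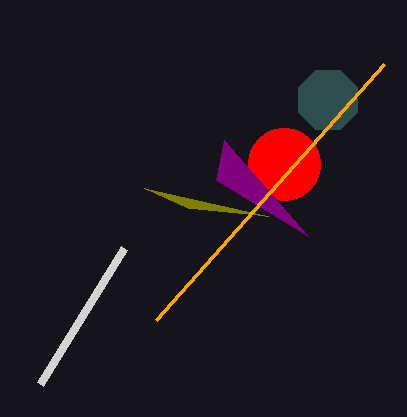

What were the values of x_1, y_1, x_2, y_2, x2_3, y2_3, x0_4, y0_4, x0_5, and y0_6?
x_1 = 284, y_1 = 164, x_2 = 328, y_2 = 100, x2_3 = 144, y2_3 = 188, x0_4 = 124, y0_4 = 248, x0_5 = 216, y0_6 = 320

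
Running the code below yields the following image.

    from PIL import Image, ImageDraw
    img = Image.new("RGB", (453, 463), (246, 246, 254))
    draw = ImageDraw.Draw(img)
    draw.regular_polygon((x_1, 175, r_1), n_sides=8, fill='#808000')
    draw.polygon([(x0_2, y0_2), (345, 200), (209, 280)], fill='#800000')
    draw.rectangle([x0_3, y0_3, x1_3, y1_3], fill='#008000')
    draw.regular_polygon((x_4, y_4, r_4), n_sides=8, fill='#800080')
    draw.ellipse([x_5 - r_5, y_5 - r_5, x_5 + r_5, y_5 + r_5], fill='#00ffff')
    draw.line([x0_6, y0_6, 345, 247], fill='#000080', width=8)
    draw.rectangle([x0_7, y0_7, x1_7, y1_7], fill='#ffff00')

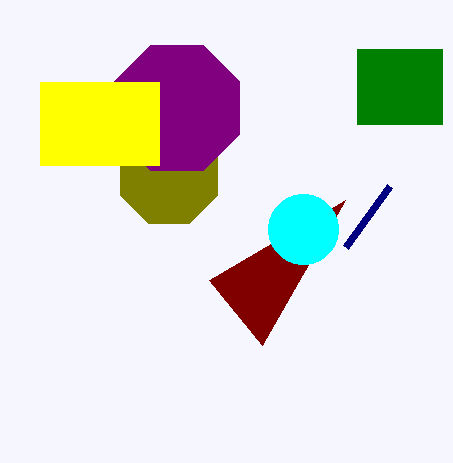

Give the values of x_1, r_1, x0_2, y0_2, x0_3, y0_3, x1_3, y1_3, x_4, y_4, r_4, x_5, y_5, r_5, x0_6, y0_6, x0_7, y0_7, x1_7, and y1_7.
x_1 = 169
r_1 = 53
x0_2 = 262
y0_2 = 345
x0_3 = 357
y0_3 = 49
x1_3 = 442
y1_3 = 124
x_4 = 177
y_4 = 108
r_4 = 68
x_5 = 303
y_5 = 229
r_5 = 35
x0_6 = 389
y0_6 = 186
x0_7 = 40
y0_7 = 82
x1_7 = 159
y1_7 = 165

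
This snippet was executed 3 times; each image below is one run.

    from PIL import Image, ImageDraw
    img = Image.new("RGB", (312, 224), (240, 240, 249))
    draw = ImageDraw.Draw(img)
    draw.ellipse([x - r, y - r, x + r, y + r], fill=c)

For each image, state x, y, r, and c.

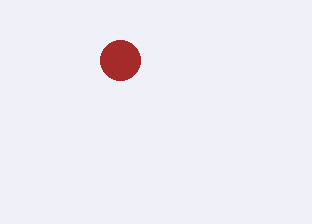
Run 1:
x = 120, y = 60, r = 20, c = 'brown'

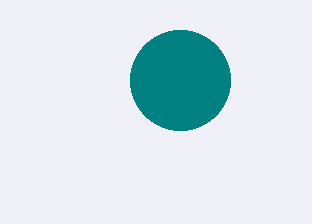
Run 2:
x = 180; y = 80; r = 50; c = 'teal'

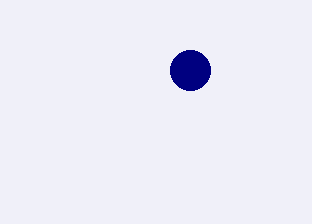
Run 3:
x = 190
y = 70
r = 20
c = 'navy'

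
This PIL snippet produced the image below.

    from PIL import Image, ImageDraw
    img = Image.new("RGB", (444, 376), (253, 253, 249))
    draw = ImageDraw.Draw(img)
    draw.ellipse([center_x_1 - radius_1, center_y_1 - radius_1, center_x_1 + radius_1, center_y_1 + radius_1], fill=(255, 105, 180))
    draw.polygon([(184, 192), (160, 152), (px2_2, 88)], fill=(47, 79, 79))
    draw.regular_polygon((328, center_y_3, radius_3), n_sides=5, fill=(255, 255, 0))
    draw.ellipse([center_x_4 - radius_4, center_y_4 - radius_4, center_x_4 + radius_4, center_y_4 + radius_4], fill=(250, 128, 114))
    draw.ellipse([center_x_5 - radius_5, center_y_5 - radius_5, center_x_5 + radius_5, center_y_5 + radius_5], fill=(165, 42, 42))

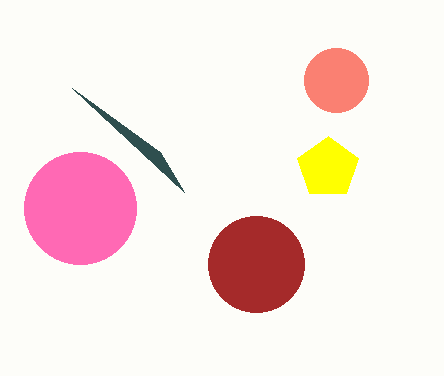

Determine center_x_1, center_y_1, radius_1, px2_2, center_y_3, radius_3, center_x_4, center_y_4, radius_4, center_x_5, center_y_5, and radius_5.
center_x_1 = 80
center_y_1 = 208
radius_1 = 56
px2_2 = 72
center_y_3 = 168
radius_3 = 32
center_x_4 = 336
center_y_4 = 80
radius_4 = 32
center_x_5 = 256
center_y_5 = 264
radius_5 = 48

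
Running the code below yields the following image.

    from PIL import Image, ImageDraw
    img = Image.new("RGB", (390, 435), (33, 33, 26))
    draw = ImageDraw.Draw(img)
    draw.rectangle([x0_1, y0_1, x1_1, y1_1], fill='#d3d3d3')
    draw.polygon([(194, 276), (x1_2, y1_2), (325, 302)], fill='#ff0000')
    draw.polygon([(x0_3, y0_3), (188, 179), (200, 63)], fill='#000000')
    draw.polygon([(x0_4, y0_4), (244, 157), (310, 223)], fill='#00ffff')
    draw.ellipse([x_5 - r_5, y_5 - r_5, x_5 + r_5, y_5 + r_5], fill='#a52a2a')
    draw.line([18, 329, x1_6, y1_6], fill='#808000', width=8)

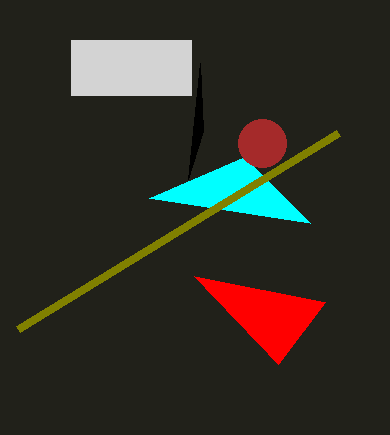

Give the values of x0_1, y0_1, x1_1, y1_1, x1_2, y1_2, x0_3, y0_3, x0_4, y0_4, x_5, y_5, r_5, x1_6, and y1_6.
x0_1 = 71
y0_1 = 40
x1_1 = 191
y1_1 = 95
x1_2 = 278
y1_2 = 364
x0_3 = 203
y0_3 = 131
x0_4 = 149
y0_4 = 198
x_5 = 262
y_5 = 143
r_5 = 24
x1_6 = 338
y1_6 = 133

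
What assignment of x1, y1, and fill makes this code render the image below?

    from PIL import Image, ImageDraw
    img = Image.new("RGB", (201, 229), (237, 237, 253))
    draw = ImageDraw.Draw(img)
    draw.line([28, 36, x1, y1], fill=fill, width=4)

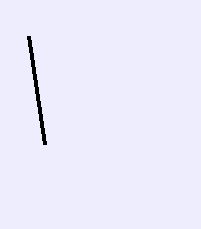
x1 = 44, y1 = 144, fill = 'black'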